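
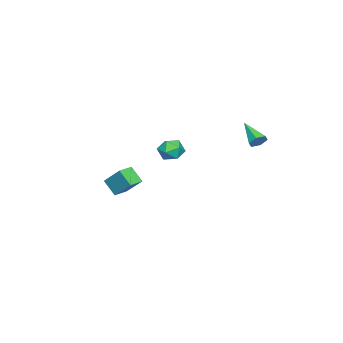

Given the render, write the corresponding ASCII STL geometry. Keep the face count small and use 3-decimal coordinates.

solid 
facet normal 0.068 0.391 0.918
outer loop
vertex 3.152 1.315 2.946
vertex 2.43 0.98 3.142
vertex 3.123 0.561 3.269
endloop
endfacet
facet normal 0.715 0.252 0.652
outer loop
vertex 3.152 1.315 2.946
vertex 3.123 0.561 3.269
vertex 3.634 0.722 2.647
endloop
endfacet
facet normal 0.786 0.617 0.044
outer loop
vertex 3.152 1.315 2.946
vertex 3.634 0.722 2.647
vertex 3.256 1.24 2.136
endloop
endfacet
facet normal 0.182 0.981 -0.068
outer loop
vertex 3.152 1.315 2.946
vertex 3.256 1.24 2.136
vertex 2.511 1.399 2.442
endloop
endfacet
facet normal -0.262 0.841 0.473
outer loop
vertex 3.152 1.315 2.946
vertex 2.511 1.399 2.442
vertex 2.43 0.98 3.142
endloop
endfacet
facet normal 0.745 -0.444 0.497
outer loop
vertex 3.634 0.722 2.647
vertex 3.123 0.561 3.269
vertex 3.209 0.021 2.658
endloop
endfacet
facet normal -0.303 -0.219 0.928
outer loop
vertex 3.123 0.561 3.269
vertex 2.43 0.98 3.142
vertex 2.464 0.18 2.964
endloop
endfacet
facet normal -0.835 0.509 0.208
outer loop
vertex 2.43 0.98 3.142
vertex 2.511 1.399 2.442
vertex 2.086 0.698 2.453
endloop
endfacet
facet normal -0.117 0.736 -0.667
outer loop
vertex 2.511 1.399 2.442
vertex 3.256 1.24 2.136
vertex 2.597 0.859 1.831
endloop
endfacet
facet normal 0.860 0.145 -0.489
outer loop
vertex 3.256 1.24 2.136
vertex 3.634 0.722 2.647
vertex 3.29 0.44 1.958
endloop
endfacet
facet normal -0.182 -0.981 0.068
outer loop
vertex 2.568 0.105 2.154
vertex 3.209 0.021 2.658
vertex 2.464 0.18 2.964
endloop
endfacet
facet normal -0.786 -0.617 -0.044
outer loop
vertex 2.568 0.105 2.154
vertex 2.464 0.18 2.964
vertex 2.086 0.698 2.453
endloop
endfacet
facet normal -0.715 -0.252 -0.652
outer loop
vertex 2.568 0.105 2.154
vertex 2.086 0.698 2.453
vertex 2.597 0.859 1.831
endloop
endfacet
facet normal -0.068 -0.391 -0.918
outer loop
vertex 2.568 0.105 2.154
vertex 2.597 0.859 1.831
vertex 3.29 0.44 1.958
endloop
endfacet
facet normal 0.262 -0.841 -0.473
outer loop
vertex 2.568 0.105 2.154
vertex 3.29 0.44 1.958
vertex 3.209 0.021 2.658
endloop
endfacet
facet normal 0.117 -0.736 0.667
outer loop
vertex 2.464 0.18 2.964
vertex 3.209 0.021 2.658
vertex 3.123 0.561 3.269
endloop
endfacet
facet normal -0.860 -0.145 0.489
outer loop
vertex 2.086 0.698 2.453
vertex 2.464 0.18 2.964
vertex 2.43 0.98 3.142
endloop
endfacet
facet normal -0.745 0.444 -0.497
outer loop
vertex 2.597 0.859 1.831
vertex 2.086 0.698 2.453
vertex 2.511 1.399 2.442
endloop
endfacet
facet normal 0.303 0.219 -0.928
outer loop
vertex 3.29 0.44 1.958
vertex 2.597 0.859 1.831
vertex 3.256 1.24 2.136
endloop
endfacet
facet normal 0.835 -0.509 -0.208
outer loop
vertex 3.209 0.021 2.658
vertex 3.29 0.44 1.958
vertex 3.634 0.722 2.647
endloop
endfacet
facet normal 0.503 0.678 -0.536
outer loop
vertex 0.123 4.536 3.013
vertex -0.29 4.51 2.592
vertex -0.342 4.898 3.034
endloop
endfacet
facet normal 0.194 0.193 0.962
outer loop
vertex 0.123 4.536 3.013
vertex -0.342 4.898 3.034
vertex -1.15 3.35 3.508
endloop
endfacet
facet normal 0.503 0.678 -0.536
outer loop
vertex -0.342 4.898 3.034
vertex -0.29 4.51 2.592
vertex -0.755 4.872 2.613
endloop
endfacet
facet normal -0.630 0.509 0.587
outer loop
vertex -0.342 4.898 3.034
vertex -0.755 4.872 2.613
vertex -1.15 3.35 3.508
endloop
endfacet
facet normal 0.503 0.678 -0.536
outer loop
vertex -0.755 4.872 2.613
vertex -0.29 4.51 2.592
vertex -0.702 4.484 2.172
endloop
endfacet
facet normal -0.968 0.120 -0.222
outer loop
vertex -0.755 4.872 2.613
vertex -0.702 4.484 2.172
vertex -1.15 3.35 3.508
endloop
endfacet
facet normal 0.503 0.678 -0.536
outer loop
vertex -0.702 4.484 2.172
vertex -0.29 4.51 2.592
vertex -0.237 4.122 2.151
endloop
endfacet
facet normal -0.482 -0.581 -0.655
outer loop
vertex -0.702 4.484 2.172
vertex -0.237 4.122 2.151
vertex -1.15 3.35 3.508
endloop
endfacet
facet normal 0.503 0.678 -0.536
outer loop
vertex -0.237 4.122 2.151
vertex -0.29 4.51 2.592
vertex 0.176 4.148 2.571
endloop
endfacet
facet normal 0.342 -0.897 -0.280
outer loop
vertex -0.237 4.122 2.151
vertex 0.176 4.148 2.571
vertex -1.15 3.35 3.508
endloop
endfacet
facet normal 0.503 0.679 -0.535
outer loop
vertex 0.176 4.148 2.571
vertex -0.29 4.51 2.592
vertex 0.123 4.536 3.013
endloop
endfacet
facet normal 0.680 -0.509 0.528
outer loop
vertex 0.176 4.148 2.571
vertex 0.123 4.536 3.013
vertex -1.15 3.35 3.508
endloop
endfacet
facet normal -0.949 0.316 -0.018
outer loop
vertex 0.212 -2.846 -0.389
vertex 0.491 -2.059 -1.264
vertex -0.141 -3.972 -1.514
endloop
endfacet
facet normal -0.230 -0.651 0.724
outer loop
vertex 0.789 -4.281 -1.496
vertex 0.212 -2.846 -0.389
vertex -0.141 -3.972 -1.514
endloop
endfacet
facet normal -0.949 0.316 -0.018
outer loop
vertex -0.141 -3.972 -1.514
vertex 0.491 -2.059 -1.264
vertex 0.138 -3.184 -2.389
endloop
endfacet
facet normal -0.216 -0.690 -0.691
outer loop
vertex 0.138 -3.184 -2.389
vertex 0.789 -4.281 -1.496
vertex -0.141 -3.972 -1.514
endloop
endfacet
facet normal 0.216 0.691 0.690
outer loop
vertex 0.212 -2.846 -0.389
vertex 1.421 -2.368 -1.246
vertex 0.491 -2.059 -1.264
endloop
endfacet
facet normal -0.231 -0.651 0.723
outer loop
vertex 1.142 -3.156 -0.371
vertex 0.212 -2.846 -0.389
vertex 0.789 -4.281 -1.496
endloop
endfacet
facet normal 0.217 0.690 0.691
outer loop
vertex 1.142 -3.156 -0.371
vertex 1.421 -2.368 -1.246
vertex 0.212 -2.846 -0.389
endloop
endfacet
facet normal 0.230 0.651 -0.723
outer loop
vertex 0.491 -2.059 -1.264
vertex 1.421 -2.368 -1.246
vertex 0.138 -3.184 -2.389
endloop
endfacet
facet normal -0.217 -0.690 -0.690
outer loop
vertex 1.068 -3.494 -2.371
vertex 0.789 -4.281 -1.496
vertex 0.138 -3.184 -2.389
endloop
endfacet
facet normal 0.231 0.651 -0.724
outer loop
vertex 0.138 -3.184 -2.389
vertex 1.421 -2.368 -1.246
vertex 1.068 -3.494 -2.371
endloop
endfacet
facet normal 0.949 -0.316 0.018
outer loop
vertex 1.068 -3.494 -2.371
vertex 1.142 -3.156 -0.371
vertex 0.789 -4.281 -1.496
endloop
endfacet
facet normal 0.949 -0.316 0.018
outer loop
vertex 1.421 -2.368 -1.246
vertex 1.142 -3.156 -0.371
vertex 1.068 -3.494 -2.371
endloop
endfacet

endsolid


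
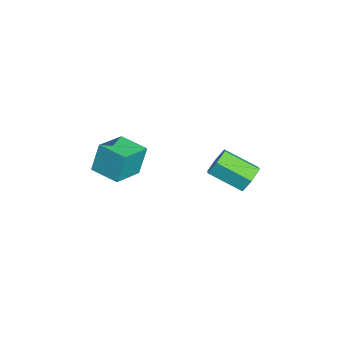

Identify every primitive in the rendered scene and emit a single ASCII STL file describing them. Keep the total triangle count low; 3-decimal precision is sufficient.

solid 
facet normal -0.587 -0.801 0.117
outer loop
vertex 3.206 -4.598 1.217
vertex 1.79 -3.623 0.797
vertex 3.415 -4.987 -0.394
endloop
endfacet
facet normal 0.800 -0.551 0.237
outer loop
vertex 4.33 -3.737 -0.577
vertex 3.206 -4.598 1.217
vertex 3.415 -4.987 -0.394
endloop
endfacet
facet normal -0.587 -0.801 0.117
outer loop
vertex 3.415 -4.987 -0.394
vertex 1.79 -3.623 0.797
vertex 1.999 -4.012 -0.813
endloop
endfacet
facet normal 0.125 -0.233 -0.964
outer loop
vertex 1.999 -4.012 -0.813
vertex 4.33 -3.737 -0.577
vertex 3.415 -4.987 -0.394
endloop
endfacet
facet normal -0.126 0.233 0.964
outer loop
vertex 3.206 -4.598 1.217
vertex 2.705 -2.373 0.614
vertex 1.79 -3.623 0.797
endloop
endfacet
facet normal 0.800 -0.551 0.237
outer loop
vertex 4.121 -3.348 1.033
vertex 3.206 -4.598 1.217
vertex 4.33 -3.737 -0.577
endloop
endfacet
facet normal -0.125 0.233 0.964
outer loop
vertex 4.121 -3.348 1.033
vertex 2.705 -2.373 0.614
vertex 3.206 -4.598 1.217
endloop
endfacet
facet normal -0.800 0.551 -0.237
outer loop
vertex 1.79 -3.623 0.797
vertex 2.705 -2.373 0.614
vertex 1.999 -4.012 -0.813
endloop
endfacet
facet normal 0.125 -0.234 -0.964
outer loop
vertex 2.914 -2.762 -0.997
vertex 4.33 -3.737 -0.577
vertex 1.999 -4.012 -0.813
endloop
endfacet
facet normal -0.800 0.551 -0.237
outer loop
vertex 1.999 -4.012 -0.813
vertex 2.705 -2.373 0.614
vertex 2.914 -2.762 -0.997
endloop
endfacet
facet normal 0.587 0.801 -0.117
outer loop
vertex 2.914 -2.762 -0.997
vertex 4.121 -3.348 1.033
vertex 4.33 -3.737 -0.577
endloop
endfacet
facet normal 0.587 0.801 -0.117
outer loop
vertex 2.705 -2.373 0.614
vertex 4.121 -3.348 1.033
vertex 2.914 -2.762 -0.997
endloop
endfacet
facet normal 0.253 0.847 -0.468
outer loop
vertex 3.032 2.155 -2.188
vertex 2.317 2.55 -1.86
vertex 3.075 2.571 -1.413
endloop
endfacet
facet normal 0.966 -0.245 0.078
outer loop
vertex 3.032 2.155 -2.188
vertex 3.075 2.571 -1.413
vertex 2.538 0.496 -1.268
endloop
endfacet
facet normal 0.966 -0.245 0.078
outer loop
vertex 2.538 0.496 -1.268
vertex 3.075 2.571 -1.413
vertex 2.581 0.912 -0.494
endloop
endfacet
facet normal -0.251 -0.847 0.469
outer loop
vertex 2.538 0.496 -1.268
vertex 2.581 0.912 -0.494
vertex 1.823 0.89 -0.94
endloop
endfacet
facet normal 0.253 0.847 -0.468
outer loop
vertex 3.075 2.571 -1.413
vertex 2.317 2.55 -1.86
vertex 2.36 2.966 -1.085
endloop
endfacet
facet normal 0.526 0.287 0.801
outer loop
vertex 3.075 2.571 -1.413
vertex 2.36 2.966 -1.085
vertex 2.581 0.912 -0.494
endloop
endfacet
facet normal 0.526 0.287 0.801
outer loop
vertex 2.581 0.912 -0.494
vertex 2.36 2.966 -1.085
vertex 1.866 1.306 -0.166
endloop
endfacet
facet normal -0.251 -0.847 0.469
outer loop
vertex 2.581 0.912 -0.494
vertex 1.866 1.306 -0.166
vertex 1.823 0.89 -0.94
endloop
endfacet
facet normal 0.252 0.847 -0.469
outer loop
vertex 2.36 2.966 -1.085
vertex 2.317 2.55 -1.86
vertex 1.602 2.944 -1.532
endloop
endfacet
facet normal -0.442 0.532 0.723
outer loop
vertex 2.36 2.966 -1.085
vertex 1.602 2.944 -1.532
vertex 1.866 1.306 -0.166
endloop
endfacet
facet normal -0.440 0.532 0.723
outer loop
vertex 1.866 1.306 -0.166
vertex 1.602 2.944 -1.532
vertex 1.108 1.285 -0.612
endloop
endfacet
facet normal -0.252 -0.846 0.469
outer loop
vertex 1.866 1.306 -0.166
vertex 1.108 1.285 -0.612
vertex 1.823 0.89 -0.94
endloop
endfacet
facet normal 0.251 0.847 -0.469
outer loop
vertex 1.602 2.944 -1.532
vertex 2.317 2.55 -1.86
vertex 1.559 2.528 -2.306
endloop
endfacet
facet normal -0.966 0.245 -0.078
outer loop
vertex 1.602 2.944 -1.532
vertex 1.559 2.528 -2.306
vertex 1.108 1.285 -0.612
endloop
endfacet
facet normal -0.966 0.245 -0.078
outer loop
vertex 1.108 1.285 -0.612
vertex 1.559 2.528 -2.306
vertex 1.065 0.869 -1.387
endloop
endfacet
facet normal -0.253 -0.847 0.468
outer loop
vertex 1.108 1.285 -0.612
vertex 1.065 0.869 -1.387
vertex 1.823 0.89 -0.94
endloop
endfacet
facet normal 0.251 0.847 -0.469
outer loop
vertex 1.559 2.528 -2.306
vertex 2.317 2.55 -1.86
vertex 2.274 2.134 -2.634
endloop
endfacet
facet normal -0.526 -0.287 -0.801
outer loop
vertex 1.559 2.528 -2.306
vertex 2.274 2.134 -2.634
vertex 1.065 0.869 -1.387
endloop
endfacet
facet normal -0.526 -0.287 -0.801
outer loop
vertex 1.065 0.869 -1.387
vertex 2.274 2.134 -2.634
vertex 1.78 0.474 -1.715
endloop
endfacet
facet normal -0.253 -0.847 0.468
outer loop
vertex 1.065 0.869 -1.387
vertex 1.78 0.474 -1.715
vertex 1.823 0.89 -0.94
endloop
endfacet
facet normal 0.252 0.846 -0.469
outer loop
vertex 2.274 2.134 -2.634
vertex 2.317 2.55 -1.86
vertex 3.032 2.155 -2.188
endloop
endfacet
facet normal 0.440 -0.532 -0.723
outer loop
vertex 2.274 2.134 -2.634
vertex 3.032 2.155 -2.188
vertex 1.78 0.474 -1.715
endloop
endfacet
facet normal 0.441 -0.532 -0.722
outer loop
vertex 1.78 0.474 -1.715
vertex 3.032 2.155 -2.188
vertex 2.538 0.496 -1.268
endloop
endfacet
facet normal -0.252 -0.847 0.469
outer loop
vertex 1.78 0.474 -1.715
vertex 2.538 0.496 -1.268
vertex 1.823 0.89 -0.94
endloop
endfacet

endsolid


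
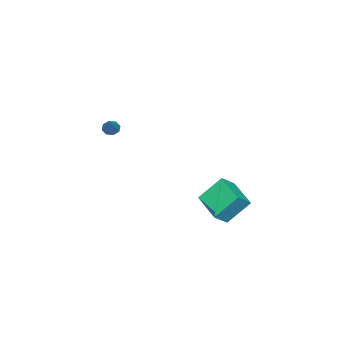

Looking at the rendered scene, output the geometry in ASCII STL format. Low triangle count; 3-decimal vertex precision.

solid 
facet normal -0.676 -0.390 -0.625
outer loop
vertex 2.423 -3.48 1.561
vertex 2.218 -3.783 1.972
vertex 2.116 -3.281 1.769
endloop
endfacet
facet normal 0.297 0.870 -0.394
outer loop
vertex 2.423 -3.48 1.561
vertex 2.116 -3.281 1.769
vertex 3.342 -3.137 3.008
endloop
endfacet
facet normal -0.678 -0.390 -0.623
outer loop
vertex 2.116 -3.281 1.769
vertex 2.218 -3.783 1.972
vertex 1.869 -3.376 2.097
endloop
endfacet
facet normal -0.225 0.968 0.111
outer loop
vertex 2.116 -3.281 1.769
vertex 1.869 -3.376 2.097
vertex 3.342 -3.137 3.008
endloop
endfacet
facet normal -0.677 -0.389 -0.625
outer loop
vertex 1.869 -3.376 2.097
vertex 2.218 -3.783 1.972
vertex 1.826 -3.709 2.351
endloop
endfacet
facet normal -0.498 0.566 0.657
outer loop
vertex 1.869 -3.376 2.097
vertex 1.826 -3.709 2.351
vertex 3.342 -3.137 3.008
endloop
endfacet
facet normal -0.677 -0.388 -0.625
outer loop
vertex 1.826 -3.709 2.351
vertex 2.218 -3.783 1.972
vertex 2.012 -4.085 2.383
endloop
endfacet
facet normal -0.363 -0.101 0.926
outer loop
vertex 1.826 -3.709 2.351
vertex 2.012 -4.085 2.383
vertex 3.342 -3.137 3.008
endloop
endfacet
facet normal -0.677 -0.388 -0.625
outer loop
vertex 2.012 -4.085 2.383
vertex 2.218 -3.783 1.972
vertex 2.319 -4.284 2.174
endloop
endfacet
facet normal 0.101 -0.642 0.760
outer loop
vertex 2.012 -4.085 2.383
vertex 2.319 -4.284 2.174
vertex 3.342 -3.137 3.008
endloop
endfacet
facet normal -0.678 -0.388 -0.625
outer loop
vertex 2.319 -4.284 2.174
vertex 2.218 -3.783 1.972
vertex 2.566 -4.189 1.847
endloop
endfacet
facet normal 0.622 -0.740 0.255
outer loop
vertex 2.319 -4.284 2.174
vertex 2.566 -4.189 1.847
vertex 3.342 -3.137 3.008
endloop
endfacet
facet normal -0.678 -0.389 -0.624
outer loop
vertex 2.566 -4.189 1.847
vertex 2.218 -3.783 1.972
vertex 2.609 -3.856 1.593
endloop
endfacet
facet normal 0.895 -0.338 -0.292
outer loop
vertex 2.566 -4.189 1.847
vertex 2.609 -3.856 1.593
vertex 3.342 -3.137 3.008
endloop
endfacet
facet normal -0.678 -0.388 -0.624
outer loop
vertex 2.609 -3.856 1.593
vertex 2.218 -3.783 1.972
vertex 2.423 -3.48 1.561
endloop
endfacet
facet normal 0.760 0.328 -0.561
outer loop
vertex 2.609 -3.856 1.593
vertex 2.423 -3.48 1.561
vertex 3.342 -3.137 3.008
endloop
endfacet
facet normal -0.427 0.510 0.747
outer loop
vertex 1.22 3.154 -0.631
vertex 2.314 4.943 -1.226
vertex 0.355 3.451 -1.328
endloop
endfacet
facet normal -0.502 -0.821 0.273
outer loop
vertex 1.206 2.437 -2.814
vertex 1.22 3.154 -0.631
vertex 0.355 3.451 -1.328
endloop
endfacet
facet normal -0.427 0.510 0.747
outer loop
vertex 0.355 3.451 -1.328
vertex 2.314 4.943 -1.226
vertex 1.449 5.24 -1.924
endloop
endfacet
facet normal -0.752 0.258 -0.607
outer loop
vertex 1.449 5.24 -1.924
vertex 1.206 2.437 -2.814
vertex 0.355 3.451 -1.328
endloop
endfacet
facet normal 0.752 -0.258 0.607
outer loop
vertex 1.22 3.154 -0.631
vertex 3.165 3.929 -2.712
vertex 2.314 4.943 -1.226
endloop
endfacet
facet normal -0.502 -0.821 0.273
outer loop
vertex 2.071 2.14 -2.116
vertex 1.22 3.154 -0.631
vertex 1.206 2.437 -2.814
endloop
endfacet
facet normal 0.752 -0.258 0.607
outer loop
vertex 2.071 2.14 -2.116
vertex 3.165 3.929 -2.712
vertex 1.22 3.154 -0.631
endloop
endfacet
facet normal 0.502 0.821 -0.273
outer loop
vertex 2.314 4.943 -1.226
vertex 3.165 3.929 -2.712
vertex 1.449 5.24 -1.924
endloop
endfacet
facet normal -0.752 0.258 -0.607
outer loop
vertex 2.3 4.226 -3.409
vertex 1.206 2.437 -2.814
vertex 1.449 5.24 -1.924
endloop
endfacet
facet normal 0.502 0.821 -0.273
outer loop
vertex 1.449 5.24 -1.924
vertex 3.165 3.929 -2.712
vertex 2.3 4.226 -3.409
endloop
endfacet
facet normal 0.427 -0.510 -0.747
outer loop
vertex 2.3 4.226 -3.409
vertex 2.071 2.14 -2.116
vertex 1.206 2.437 -2.814
endloop
endfacet
facet normal 0.427 -0.510 -0.747
outer loop
vertex 3.165 3.929 -2.712
vertex 2.071 2.14 -2.116
vertex 2.3 4.226 -3.409
endloop
endfacet

endsolid


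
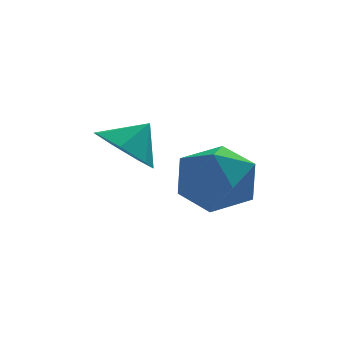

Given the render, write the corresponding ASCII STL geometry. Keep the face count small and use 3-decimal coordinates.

solid 
facet normal -0.651 -0.236 -0.722
outer loop
vertex -2.205 -2.514 -1.978
vertex -2.632 -3.08 -1.408
vertex -2.79 -2.196 -1.554
endloop
endfacet
facet normal 0.536 0.837 0.112
outer loop
vertex -2.205 -2.514 -1.978
vertex -2.79 -2.196 -1.554
vertex -1.968 -2.84 -0.672
endloop
endfacet
facet normal -0.652 -0.236 -0.721
outer loop
vertex -2.79 -2.196 -1.554
vertex -2.632 -3.08 -1.408
vertex -3.256 -2.544 -1.019
endloop
endfacet
facet normal 0.036 0.823 0.567
outer loop
vertex -2.79 -2.196 -1.554
vertex -3.256 -2.544 -1.019
vertex -1.968 -2.84 -0.672
endloop
endfacet
facet normal -0.651 -0.235 -0.722
outer loop
vertex -3.256 -2.544 -1.019
vertex -2.632 -3.08 -1.408
vertex -3.252 -3.296 -0.778
endloop
endfacet
facet normal -0.184 0.299 0.936
outer loop
vertex -3.256 -2.544 -1.019
vertex -3.252 -3.296 -0.778
vertex -1.968 -2.84 -0.672
endloop
endfacet
facet normal -0.651 -0.235 -0.722
outer loop
vertex -3.252 -3.296 -0.778
vertex -2.632 -3.08 -1.408
vertex -2.781 -3.885 -1.011
endloop
endfacet
facet normal 0.042 -0.338 0.940
outer loop
vertex -3.252 -3.296 -0.778
vertex -2.781 -3.885 -1.011
vertex -1.968 -2.84 -0.672
endloop
endfacet
facet normal -0.651 -0.235 -0.721
outer loop
vertex -2.781 -3.885 -1.011
vertex -2.632 -3.08 -1.408
vertex -2.198 -3.868 -1.543
endloop
endfacet
facet normal 0.544 -0.610 0.576
outer loop
vertex -2.781 -3.885 -1.011
vertex -2.198 -3.868 -1.543
vertex -1.968 -2.84 -0.672
endloop
endfacet
facet normal -0.651 -0.235 -0.722
outer loop
vertex -2.198 -3.868 -1.543
vertex -2.632 -3.08 -1.408
vertex -1.941 -3.258 -1.973
endloop
endfacet
facet normal 0.942 -0.312 0.120
outer loop
vertex -2.198 -3.868 -1.543
vertex -1.941 -3.258 -1.973
vertex -1.968 -2.84 -0.672
endloop
endfacet
facet normal -0.651 -0.236 -0.722
outer loop
vertex -1.941 -3.258 -1.973
vertex -2.632 -3.08 -1.408
vertex -2.205 -2.514 -1.978
endloop
endfacet
facet normal 0.939 0.333 -0.087
outer loop
vertex -1.941 -3.258 -1.973
vertex -2.205 -2.514 -1.978
vertex -1.968 -2.84 -0.672
endloop
endfacet
facet normal 0.390 -0.030 0.920
outer loop
vertex 0.094 -0.777 -2.257
vertex -0.303 -1.855 -2.124
vertex 0.752 -1.678 -2.565
endloop
endfacet
facet normal 0.774 0.396 0.495
outer loop
vertex 0.094 -0.777 -2.257
vertex 0.752 -1.678 -2.565
vertex 0.703 -0.739 -3.239
endloop
endfacet
facet normal 0.342 0.907 0.247
outer loop
vertex 0.094 -0.777 -2.257
vertex 0.703 -0.739 -3.239
vertex -0.381 -0.337 -3.215
endloop
endfacet
facet normal -0.309 0.797 0.519
outer loop
vertex 0.094 -0.777 -2.257
vertex -0.381 -0.337 -3.215
vertex -1.003 -1.027 -2.526
endloop
endfacet
facet normal -0.279 0.218 0.935
outer loop
vertex 0.094 -0.777 -2.257
vertex -1.003 -1.027 -2.526
vertex -0.303 -1.855 -2.124
endloop
endfacet
facet normal 0.998 0.008 -0.061
outer loop
vertex 0.703 -0.739 -3.239
vertex 0.752 -1.678 -2.565
vertex 0.683 -1.793 -3.714
endloop
endfacet
facet normal 0.377 -0.682 0.627
outer loop
vertex 0.752 -1.678 -2.565
vertex -0.303 -1.855 -2.124
vertex 0.061 -2.483 -3.025
endloop
endfacet
facet normal -0.705 -0.280 0.651
outer loop
vertex -0.303 -1.855 -2.124
vertex -1.003 -1.027 -2.526
vertex -1.023 -2.081 -3.001
endloop
endfacet
facet normal -0.753 0.658 -0.021
outer loop
vertex -1.003 -1.027 -2.526
vertex -0.381 -0.337 -3.215
vertex -1.072 -1.142 -3.675
endloop
endfacet
facet normal 0.300 0.835 -0.461
outer loop
vertex -0.381 -0.337 -3.215
vertex 0.703 -0.739 -3.239
vertex -0.017 -0.965 -4.116
endloop
endfacet
facet normal 0.309 -0.797 -0.519
outer loop
vertex -0.414 -2.043 -3.983
vertex 0.683 -1.793 -3.714
vertex 0.061 -2.483 -3.025
endloop
endfacet
facet normal -0.342 -0.907 -0.247
outer loop
vertex -0.414 -2.043 -3.983
vertex 0.061 -2.483 -3.025
vertex -1.023 -2.081 -3.001
endloop
endfacet
facet normal -0.774 -0.396 -0.495
outer loop
vertex -0.414 -2.043 -3.983
vertex -1.023 -2.081 -3.001
vertex -1.072 -1.142 -3.675
endloop
endfacet
facet normal -0.390 0.030 -0.920
outer loop
vertex -0.414 -2.043 -3.983
vertex -1.072 -1.142 -3.675
vertex -0.017 -0.965 -4.116
endloop
endfacet
facet normal 0.279 -0.218 -0.935
outer loop
vertex -0.414 -2.043 -3.983
vertex -0.017 -0.965 -4.116
vertex 0.683 -1.793 -3.714
endloop
endfacet
facet normal 0.753 -0.658 0.021
outer loop
vertex 0.061 -2.483 -3.025
vertex 0.683 -1.793 -3.714
vertex 0.752 -1.678 -2.565
endloop
endfacet
facet normal -0.300 -0.835 0.461
outer loop
vertex -1.023 -2.081 -3.001
vertex 0.061 -2.483 -3.025
vertex -0.303 -1.855 -2.124
endloop
endfacet
facet normal -0.998 -0.008 0.061
outer loop
vertex -1.072 -1.142 -3.675
vertex -1.023 -2.081 -3.001
vertex -1.003 -1.027 -2.526
endloop
endfacet
facet normal -0.377 0.682 -0.627
outer loop
vertex -0.017 -0.965 -4.116
vertex -1.072 -1.142 -3.675
vertex -0.381 -0.337 -3.215
endloop
endfacet
facet normal 0.705 0.280 -0.651
outer loop
vertex 0.683 -1.793 -3.714
vertex -0.017 -0.965 -4.116
vertex 0.703 -0.739 -3.239
endloop
endfacet

endsolid


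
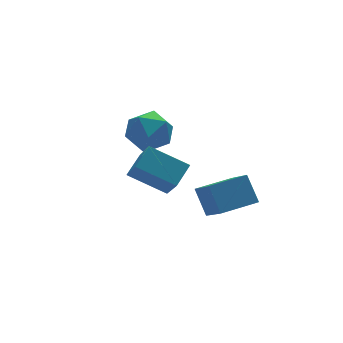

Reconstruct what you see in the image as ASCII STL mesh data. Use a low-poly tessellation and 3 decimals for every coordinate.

solid 
facet normal -0.700 0.563 0.439
outer loop
vertex 0.593 -1.319 2.865
vertex 0.716 -0.183 1.606
vertex -0.167 -1.84 2.321
endloop
endfacet
facet normal -0.072 -0.668 0.741
outer loop
vertex 1.024 -2.797 1.574
vertex 0.593 -1.319 2.865
vertex -0.167 -1.84 2.321
endloop
endfacet
facet normal -0.700 0.563 0.439
outer loop
vertex -0.167 -1.84 2.321
vertex 0.716 -0.183 1.606
vertex -0.044 -0.704 1.062
endloop
endfacet
facet normal -0.710 -0.487 -0.509
outer loop
vertex -0.044 -0.704 1.062
vertex 1.024 -2.797 1.574
vertex -0.167 -1.84 2.321
endloop
endfacet
facet normal 0.710 0.487 0.509
outer loop
vertex 0.593 -1.319 2.865
vertex 1.907 -1.14 0.859
vertex 0.716 -0.183 1.606
endloop
endfacet
facet normal -0.072 -0.668 0.741
outer loop
vertex 1.784 -2.276 2.118
vertex 0.593 -1.319 2.865
vertex 1.024 -2.797 1.574
endloop
endfacet
facet normal 0.710 0.487 0.509
outer loop
vertex 1.784 -2.276 2.118
vertex 1.907 -1.14 0.859
vertex 0.593 -1.319 2.865
endloop
endfacet
facet normal 0.072 0.668 -0.741
outer loop
vertex 0.716 -0.183 1.606
vertex 1.907 -1.14 0.859
vertex -0.044 -0.704 1.062
endloop
endfacet
facet normal -0.710 -0.487 -0.509
outer loop
vertex 1.147 -1.661 0.315
vertex 1.024 -2.797 1.574
vertex -0.044 -0.704 1.062
endloop
endfacet
facet normal 0.072 0.668 -0.741
outer loop
vertex -0.044 -0.704 1.062
vertex 1.907 -1.14 0.859
vertex 1.147 -1.661 0.315
endloop
endfacet
facet normal 0.700 -0.563 -0.439
outer loop
vertex 1.147 -1.661 0.315
vertex 1.784 -2.276 2.118
vertex 1.024 -2.797 1.574
endloop
endfacet
facet normal 0.700 -0.563 -0.439
outer loop
vertex 1.907 -1.14 0.859
vertex 1.784 -2.276 2.118
vertex 1.147 -1.661 0.315
endloop
endfacet
facet normal -0.995 0.001 -0.101
outer loop
vertex 2.19 -4.016 0.549
vertex 2.093 -3.211 1.513
vertex 2.315 -2.548 -0.666
endloop
endfacet
facet normal 0.077 -0.640 -0.765
outer loop
vertex 3.827 -2.549 -0.513
vertex 2.19 -4.016 0.549
vertex 2.315 -2.548 -0.666
endloop
endfacet
facet normal -0.995 0.001 -0.101
outer loop
vertex 2.315 -2.548 -0.666
vertex 2.093 -3.211 1.513
vertex 2.218 -1.742 0.298
endloop
endfacet
facet normal 0.065 0.769 -0.636
outer loop
vertex 2.218 -1.742 0.298
vertex 3.827 -2.549 -0.513
vertex 2.315 -2.548 -0.666
endloop
endfacet
facet normal -0.065 -0.769 0.636
outer loop
vertex 2.19 -4.016 0.549
vertex 3.605 -3.212 1.666
vertex 2.093 -3.211 1.513
endloop
endfacet
facet normal 0.077 -0.639 -0.765
outer loop
vertex 3.702 -4.018 0.702
vertex 2.19 -4.016 0.549
vertex 3.827 -2.549 -0.513
endloop
endfacet
facet normal -0.065 -0.769 0.636
outer loop
vertex 3.702 -4.018 0.702
vertex 3.605 -3.212 1.666
vertex 2.19 -4.016 0.549
endloop
endfacet
facet normal -0.077 0.639 0.765
outer loop
vertex 2.093 -3.211 1.513
vertex 3.605 -3.212 1.666
vertex 2.218 -1.742 0.298
endloop
endfacet
facet normal 0.065 0.769 -0.636
outer loop
vertex 3.73 -1.744 0.451
vertex 3.827 -2.549 -0.513
vertex 2.218 -1.742 0.298
endloop
endfacet
facet normal -0.077 0.640 0.765
outer loop
vertex 2.218 -1.742 0.298
vertex 3.605 -3.212 1.666
vertex 3.73 -1.744 0.451
endloop
endfacet
facet normal 0.995 -0.001 0.101
outer loop
vertex 3.73 -1.744 0.451
vertex 3.702 -4.018 0.702
vertex 3.827 -2.549 -0.513
endloop
endfacet
facet normal 0.995 -0.001 0.101
outer loop
vertex 3.605 -3.212 1.666
vertex 3.702 -4.018 0.702
vertex 3.73 -1.744 0.451
endloop
endfacet
facet normal -0.183 0.596 0.782
outer loop
vertex 1.234 2.129 1.935
vertex 1.299 1.302 2.581
vertex 2.16 1.862 2.356
endloop
endfacet
facet normal 0.155 0.952 0.263
outer loop
vertex 1.234 2.129 1.935
vertex 2.16 1.862 2.356
vertex 2.105 2.15 1.346
endloop
endfacet
facet normal -0.244 0.913 -0.328
outer loop
vertex 1.234 2.129 1.935
vertex 2.105 2.15 1.346
vertex 1.21 1.768 0.947
endloop
endfacet
facet normal -0.828 0.533 -0.175
outer loop
vertex 1.234 2.129 1.935
vertex 1.21 1.768 0.947
vertex 0.712 1.244 1.711
endloop
endfacet
facet normal -0.791 0.337 0.511
outer loop
vertex 1.234 2.129 1.935
vertex 0.712 1.244 1.711
vertex 1.299 1.302 2.581
endloop
endfacet
facet normal 0.773 0.620 0.135
outer loop
vertex 2.105 2.15 1.346
vertex 2.16 1.862 2.356
vertex 2.708 1.336 1.629
endloop
endfacet
facet normal 0.225 0.045 0.973
outer loop
vertex 2.16 1.862 2.356
vertex 1.299 1.302 2.581
vertex 2.21 0.812 2.393
endloop
endfacet
facet normal -0.757 -0.374 0.536
outer loop
vertex 1.299 1.302 2.581
vertex 0.712 1.244 1.711
vertex 1.315 0.43 1.994
endloop
endfacet
facet normal -0.817 -0.059 -0.573
outer loop
vertex 0.712 1.244 1.711
vertex 1.21 1.768 0.947
vertex 1.26 0.718 0.984
endloop
endfacet
facet normal 0.129 0.555 -0.822
outer loop
vertex 1.21 1.768 0.947
vertex 2.105 2.15 1.346
vertex 2.121 1.278 0.759
endloop
endfacet
facet normal 0.828 -0.533 0.175
outer loop
vertex 2.186 0.451 1.405
vertex 2.708 1.336 1.629
vertex 2.21 0.812 2.393
endloop
endfacet
facet normal 0.244 -0.913 0.328
outer loop
vertex 2.186 0.451 1.405
vertex 2.21 0.812 2.393
vertex 1.315 0.43 1.994
endloop
endfacet
facet normal -0.155 -0.952 -0.263
outer loop
vertex 2.186 0.451 1.405
vertex 1.315 0.43 1.994
vertex 1.26 0.718 0.984
endloop
endfacet
facet normal 0.183 -0.596 -0.782
outer loop
vertex 2.186 0.451 1.405
vertex 1.26 0.718 0.984
vertex 2.121 1.278 0.759
endloop
endfacet
facet normal 0.791 -0.337 -0.511
outer loop
vertex 2.186 0.451 1.405
vertex 2.121 1.278 0.759
vertex 2.708 1.336 1.629
endloop
endfacet
facet normal 0.817 0.059 0.573
outer loop
vertex 2.21 0.812 2.393
vertex 2.708 1.336 1.629
vertex 2.16 1.862 2.356
endloop
endfacet
facet normal -0.129 -0.555 0.822
outer loop
vertex 1.315 0.43 1.994
vertex 2.21 0.812 2.393
vertex 1.299 1.302 2.581
endloop
endfacet
facet normal -0.773 -0.620 -0.135
outer loop
vertex 1.26 0.718 0.984
vertex 1.315 0.43 1.994
vertex 0.712 1.244 1.711
endloop
endfacet
facet normal -0.225 -0.045 -0.973
outer loop
vertex 2.121 1.278 0.759
vertex 1.26 0.718 0.984
vertex 1.21 1.768 0.947
endloop
endfacet
facet normal 0.757 0.374 -0.536
outer loop
vertex 2.708 1.336 1.629
vertex 2.121 1.278 0.759
vertex 2.105 2.15 1.346
endloop
endfacet

endsolid


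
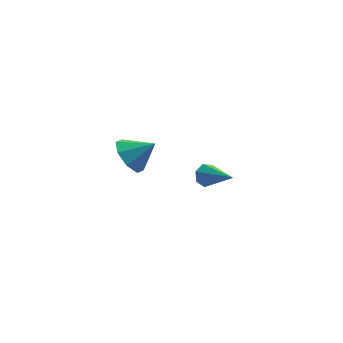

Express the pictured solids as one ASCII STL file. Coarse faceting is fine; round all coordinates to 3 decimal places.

solid 
facet normal -0.542 0.720 -0.433
outer loop
vertex 3.084 3.083 -4.04
vertex 2.742 3.148 -3.503
vertex 3.28 3.451 -3.673
endloop
endfacet
facet normal 0.887 -0.011 -0.462
outer loop
vertex 3.084 3.083 -4.04
vertex 3.28 3.451 -3.673
vertex 3.778 1.772 -2.677
endloop
endfacet
facet normal -0.542 0.721 -0.432
outer loop
vertex 3.28 3.451 -3.673
vertex 2.742 3.148 -3.503
vertex 3.071 3.591 -3.177
endloop
endfacet
facet normal 0.876 0.410 0.253
outer loop
vertex 3.28 3.451 -3.673
vertex 3.071 3.591 -3.177
vertex 3.778 1.772 -2.677
endloop
endfacet
facet normal -0.543 0.721 -0.431
outer loop
vertex 3.071 3.591 -3.177
vertex 2.742 3.148 -3.503
vertex 2.615 3.397 -2.927
endloop
endfacet
facet normal 0.323 0.366 0.873
outer loop
vertex 3.071 3.591 -3.177
vertex 2.615 3.397 -2.927
vertex 3.778 1.772 -2.677
endloop
endfacet
facet normal -0.541 0.722 -0.431
outer loop
vertex 2.615 3.397 -2.927
vertex 2.742 3.148 -3.503
vertex 2.254 3.017 -3.11
endloop
endfacet
facet normal -0.354 -0.111 0.929
outer loop
vertex 2.615 3.397 -2.927
vertex 2.254 3.017 -3.11
vertex 3.778 1.772 -2.677
endloop
endfacet
facet normal -0.542 0.721 -0.432
outer loop
vertex 2.254 3.017 -3.11
vertex 2.742 3.148 -3.503
vertex 2.261 2.735 -3.589
endloop
endfacet
facet normal -0.648 -0.661 0.380
outer loop
vertex 2.254 3.017 -3.11
vertex 2.261 2.735 -3.589
vertex 3.778 1.772 -2.677
endloop
endfacet
facet normal -0.542 0.721 -0.432
outer loop
vertex 2.261 2.735 -3.589
vertex 2.742 3.148 -3.503
vertex 2.631 2.765 -4.003
endloop
endfacet
facet normal -0.335 -0.870 -0.362
outer loop
vertex 2.261 2.735 -3.589
vertex 2.631 2.765 -4.003
vertex 3.778 1.772 -2.677
endloop
endfacet
facet normal -0.542 0.721 -0.432
outer loop
vertex 2.631 2.765 -4.003
vertex 2.742 3.148 -3.503
vertex 3.084 3.083 -4.04
endloop
endfacet
facet normal 0.348 -0.581 -0.736
outer loop
vertex 2.631 2.765 -4.003
vertex 3.084 3.083 -4.04
vertex 3.778 1.772 -2.677
endloop
endfacet
facet normal -0.799 0.072 -0.597
outer loop
vertex -0.465 -1.957 1.673
vertex -0.975 -2.463 2.295
vertex -0.796 -1.539 2.167
endloop
endfacet
facet normal 0.774 0.633 -0.017
outer loop
vertex -0.465 -1.957 1.673
vertex -0.796 -1.539 2.167
vertex 0.055 -2.557 3.065
endloop
endfacet
facet normal -0.799 0.072 -0.597
outer loop
vertex -0.796 -1.539 2.167
vertex -0.975 -2.463 2.295
vertex -1.232 -1.662 2.736
endloop
endfacet
facet normal 0.413 0.772 0.483
outer loop
vertex -0.796 -1.539 2.167
vertex -1.232 -1.662 2.736
vertex 0.055 -2.557 3.065
endloop
endfacet
facet normal -0.798 0.073 -0.598
outer loop
vertex -1.232 -1.662 2.736
vertex -0.975 -2.463 2.295
vertex -1.518 -2.254 3.046
endloop
endfacet
facet normal 0.073 0.435 0.898
outer loop
vertex -1.232 -1.662 2.736
vertex -1.518 -2.254 3.046
vertex 0.055 -2.557 3.065
endloop
endfacet
facet normal -0.798 0.073 -0.598
outer loop
vertex -1.518 -2.254 3.046
vertex -0.975 -2.463 2.295
vertex -1.486 -2.969 2.916
endloop
endfacet
facet normal -0.047 -0.181 0.982
outer loop
vertex -1.518 -2.254 3.046
vertex -1.486 -2.969 2.916
vertex 0.055 -2.557 3.065
endloop
endfacet
facet normal -0.798 0.072 -0.598
outer loop
vertex -1.486 -2.969 2.916
vertex -0.975 -2.463 2.295
vertex -1.154 -3.387 2.422
endloop
endfacet
facet normal 0.125 -0.715 0.688
outer loop
vertex -1.486 -2.969 2.916
vertex -1.154 -3.387 2.422
vertex 0.055 -2.557 3.065
endloop
endfacet
facet normal -0.799 0.073 -0.597
outer loop
vertex -1.154 -3.387 2.422
vertex -0.975 -2.463 2.295
vertex -0.718 -3.264 1.854
endloop
endfacet
facet normal 0.486 -0.854 0.188
outer loop
vertex -1.154 -3.387 2.422
vertex -0.718 -3.264 1.854
vertex 0.055 -2.557 3.065
endloop
endfacet
facet normal -0.799 0.072 -0.597
outer loop
vertex -0.718 -3.264 1.854
vertex -0.975 -2.463 2.295
vertex -0.433 -2.672 1.544
endloop
endfacet
facet normal 0.826 -0.516 -0.226
outer loop
vertex -0.718 -3.264 1.854
vertex -0.433 -2.672 1.544
vertex 0.055 -2.557 3.065
endloop
endfacet
facet normal -0.799 0.072 -0.597
outer loop
vertex -0.433 -2.672 1.544
vertex -0.975 -2.463 2.295
vertex -0.465 -1.957 1.673
endloop
endfacet
facet normal 0.945 0.098 -0.311
outer loop
vertex -0.433 -2.672 1.544
vertex -0.465 -1.957 1.673
vertex 0.055 -2.557 3.065
endloop
endfacet

endsolid


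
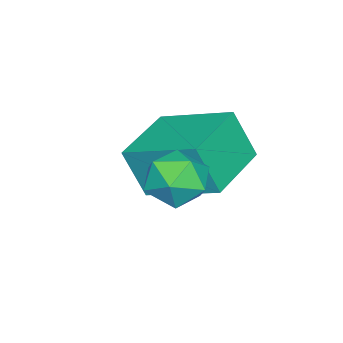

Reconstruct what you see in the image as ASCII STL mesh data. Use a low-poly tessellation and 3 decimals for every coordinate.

solid 
facet normal -0.997 0.028 0.070
outer loop
vertex 1.271 -1.967 -0.54
vertex 1.37 -0.289 0.185
vertex 1.204 -1.465 -1.693
endloop
endfacet
facet normal -0.055 -0.917 -0.396
outer loop
vertex 2.79 -1.511 -1.805
vertex 1.271 -1.967 -0.54
vertex 1.204 -1.465 -1.693
endloop
endfacet
facet normal -0.997 0.029 0.070
outer loop
vertex 1.204 -1.465 -1.693
vertex 1.37 -0.289 0.185
vertex 1.304 0.213 -0.969
endloop
endfacet
facet normal -0.053 0.398 -0.916
outer loop
vertex 1.304 0.213 -0.969
vertex 2.79 -1.511 -1.805
vertex 1.204 -1.465 -1.693
endloop
endfacet
facet normal 0.053 -0.399 0.916
outer loop
vertex 1.271 -1.967 -0.54
vertex 2.956 -0.335 0.073
vertex 1.37 -0.289 0.185
endloop
endfacet
facet normal -0.054 -0.917 -0.396
outer loop
vertex 2.856 -2.013 -0.651
vertex 1.271 -1.967 -0.54
vertex 2.79 -1.511 -1.805
endloop
endfacet
facet normal 0.053 -0.398 0.916
outer loop
vertex 2.856 -2.013 -0.651
vertex 2.956 -0.335 0.073
vertex 1.271 -1.967 -0.54
endloop
endfacet
facet normal 0.055 0.917 0.396
outer loop
vertex 1.37 -0.289 0.185
vertex 2.956 -0.335 0.073
vertex 1.304 0.213 -0.969
endloop
endfacet
facet normal -0.053 0.399 -0.916
outer loop
vertex 2.889 0.167 -1.08
vertex 2.79 -1.511 -1.805
vertex 1.304 0.213 -0.969
endloop
endfacet
facet normal 0.054 0.917 0.396
outer loop
vertex 1.304 0.213 -0.969
vertex 2.956 -0.335 0.073
vertex 2.889 0.167 -1.08
endloop
endfacet
facet normal 0.997 -0.029 -0.070
outer loop
vertex 2.889 0.167 -1.08
vertex 2.856 -2.013 -0.651
vertex 2.79 -1.511 -1.805
endloop
endfacet
facet normal 0.997 -0.029 -0.071
outer loop
vertex 2.956 -0.335 0.073
vertex 2.856 -2.013 -0.651
vertex 2.889 0.167 -1.08
endloop
endfacet
facet normal -0.975 0.022 0.221
outer loop
vertex 3.229 -0.465 -0.423
vertex 3.388 -0.508 0.283
vertex 3.33 0.14 -0.037
endloop
endfacet
facet normal -0.842 0.383 -0.380
outer loop
vertex 3.229 -0.465 -0.423
vertex 3.33 0.14 -0.037
vertex 3.607 0.086 -0.705
endloop
endfacet
facet normal -0.535 -0.065 -0.843
outer loop
vertex 3.229 -0.465 -0.423
vertex 3.607 0.086 -0.705
vertex 3.836 -0.596 -0.798
endloop
endfacet
facet normal -0.478 -0.702 -0.528
outer loop
vertex 3.229 -0.465 -0.423
vertex 3.836 -0.596 -0.798
vertex 3.7 -0.963 -0.187
endloop
endfacet
facet normal -0.750 -0.648 0.129
outer loop
vertex 3.229 -0.465 -0.423
vertex 3.7 -0.963 -0.187
vertex 3.388 -0.508 0.283
endloop
endfacet
facet normal -0.372 0.900 -0.227
outer loop
vertex 3.607 0.086 -0.705
vertex 3.33 0.14 -0.037
vertex 4.0 0.383 -0.173
endloop
endfacet
facet normal -0.589 0.315 0.744
outer loop
vertex 3.33 0.14 -0.037
vertex 3.388 -0.508 0.283
vertex 3.864 0.016 0.438
endloop
endfacet
facet normal -0.225 -0.770 0.596
outer loop
vertex 3.388 -0.508 0.283
vertex 3.7 -0.963 -0.187
vertex 4.093 -0.666 0.345
endloop
endfacet
facet normal 0.216 -0.857 -0.467
outer loop
vertex 3.7 -0.963 -0.187
vertex 3.836 -0.596 -0.798
vertex 4.37 -0.72 -0.323
endloop
endfacet
facet normal 0.125 0.175 -0.977
outer loop
vertex 3.836 -0.596 -0.798
vertex 3.607 0.086 -0.705
vertex 4.312 -0.072 -0.643
endloop
endfacet
facet normal 0.478 0.702 0.528
outer loop
vertex 4.471 -0.115 0.063
vertex 4.0 0.383 -0.173
vertex 3.864 0.016 0.438
endloop
endfacet
facet normal 0.535 0.065 0.843
outer loop
vertex 4.471 -0.115 0.063
vertex 3.864 0.016 0.438
vertex 4.093 -0.666 0.345
endloop
endfacet
facet normal 0.842 -0.383 0.380
outer loop
vertex 4.471 -0.115 0.063
vertex 4.093 -0.666 0.345
vertex 4.37 -0.72 -0.323
endloop
endfacet
facet normal 0.975 -0.022 -0.221
outer loop
vertex 4.471 -0.115 0.063
vertex 4.37 -0.72 -0.323
vertex 4.312 -0.072 -0.643
endloop
endfacet
facet normal 0.750 0.648 -0.129
outer loop
vertex 4.471 -0.115 0.063
vertex 4.312 -0.072 -0.643
vertex 4.0 0.383 -0.173
endloop
endfacet
facet normal -0.216 0.857 0.467
outer loop
vertex 3.864 0.016 0.438
vertex 4.0 0.383 -0.173
vertex 3.33 0.14 -0.037
endloop
endfacet
facet normal -0.125 -0.175 0.977
outer loop
vertex 4.093 -0.666 0.345
vertex 3.864 0.016 0.438
vertex 3.388 -0.508 0.283
endloop
endfacet
facet normal 0.372 -0.900 0.227
outer loop
vertex 4.37 -0.72 -0.323
vertex 4.093 -0.666 0.345
vertex 3.7 -0.963 -0.187
endloop
endfacet
facet normal 0.589 -0.315 -0.744
outer loop
vertex 4.312 -0.072 -0.643
vertex 4.37 -0.72 -0.323
vertex 3.836 -0.596 -0.798
endloop
endfacet
facet normal 0.225 0.770 -0.596
outer loop
vertex 4.0 0.383 -0.173
vertex 4.312 -0.072 -0.643
vertex 3.607 0.086 -0.705
endloop
endfacet

endsolid


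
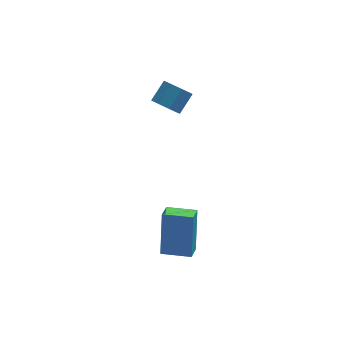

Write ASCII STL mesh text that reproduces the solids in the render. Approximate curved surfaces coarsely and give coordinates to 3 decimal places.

solid 
facet normal -0.563 -0.543 -0.623
outer loop
vertex 2.32 2.506 2.145
vertex 1.716 2.688 2.532
vertex 2.075 2.979 1.954
endloop
endfacet
facet normal 0.704 0.080 -0.706
outer loop
vertex 2.32 2.506 2.145
vertex 2.075 2.979 1.954
vertex 2.968 3.13 2.862
endloop
endfacet
facet normal 0.704 0.078 -0.706
outer loop
vertex 2.968 3.13 2.862
vertex 2.075 2.979 1.954
vertex 2.723 3.603 2.67
endloop
endfacet
facet normal 0.562 0.544 0.623
outer loop
vertex 2.968 3.13 2.862
vertex 2.723 3.603 2.67
vertex 2.364 3.312 3.248
endloop
endfacet
facet normal -0.563 -0.543 -0.623
outer loop
vertex 2.075 2.979 1.954
vertex 1.716 2.688 2.532
vertex 1.62 3.282 2.101
endloop
endfacet
facet normal 0.192 0.647 -0.738
outer loop
vertex 2.075 2.979 1.954
vertex 1.62 3.282 2.101
vertex 2.723 3.603 2.67
endloop
endfacet
facet normal 0.192 0.648 -0.737
outer loop
vertex 2.723 3.603 2.67
vertex 1.62 3.282 2.101
vertex 2.267 3.906 2.818
endloop
endfacet
facet normal 0.563 0.543 0.623
outer loop
vertex 2.723 3.603 2.67
vertex 2.267 3.906 2.818
vertex 2.364 3.312 3.248
endloop
endfacet
facet normal -0.563 -0.543 -0.623
outer loop
vertex 1.62 3.282 2.101
vertex 1.716 2.688 2.532
vertex 1.221 3.237 2.501
endloop
endfacet
facet normal -0.433 0.836 -0.337
outer loop
vertex 1.62 3.282 2.101
vertex 1.221 3.237 2.501
vertex 2.267 3.906 2.818
endloop
endfacet
facet normal -0.432 0.836 -0.338
outer loop
vertex 2.267 3.906 2.818
vertex 1.221 3.237 2.501
vertex 1.868 3.861 3.217
endloop
endfacet
facet normal 0.562 0.543 0.624
outer loop
vertex 2.267 3.906 2.818
vertex 1.868 3.861 3.217
vertex 2.364 3.312 3.248
endloop
endfacet
facet normal -0.562 -0.542 -0.624
outer loop
vertex 1.221 3.237 2.501
vertex 1.716 2.688 2.532
vertex 1.112 2.87 2.918
endloop
endfacet
facet normal -0.804 0.535 0.260
outer loop
vertex 1.221 3.237 2.501
vertex 1.112 2.87 2.918
vertex 1.868 3.861 3.217
endloop
endfacet
facet normal -0.804 0.534 0.261
outer loop
vertex 1.868 3.861 3.217
vertex 1.112 2.87 2.918
vertex 1.76 3.494 3.635
endloop
endfacet
facet normal 0.563 0.544 0.623
outer loop
vertex 1.868 3.861 3.217
vertex 1.76 3.494 3.635
vertex 2.364 3.312 3.248
endloop
endfacet
facet normal -0.562 -0.544 -0.623
outer loop
vertex 1.112 2.87 2.918
vertex 1.716 2.688 2.532
vertex 1.357 2.397 3.11
endloop
endfacet
facet normal -0.705 -0.079 0.705
outer loop
vertex 1.112 2.87 2.918
vertex 1.357 2.397 3.11
vertex 1.76 3.494 3.635
endloop
endfacet
facet normal -0.704 -0.079 0.706
outer loop
vertex 1.76 3.494 3.635
vertex 1.357 2.397 3.11
vertex 2.005 3.021 3.826
endloop
endfacet
facet normal 0.563 0.543 0.623
outer loop
vertex 1.76 3.494 3.635
vertex 2.005 3.021 3.826
vertex 2.364 3.312 3.248
endloop
endfacet
facet normal -0.563 -0.543 -0.623
outer loop
vertex 1.357 2.397 3.11
vertex 1.716 2.688 2.532
vertex 1.813 2.094 2.962
endloop
endfacet
facet normal -0.191 -0.648 0.737
outer loop
vertex 1.357 2.397 3.11
vertex 1.813 2.094 2.962
vertex 2.005 3.021 3.826
endloop
endfacet
facet normal -0.193 -0.647 0.737
outer loop
vertex 2.005 3.021 3.826
vertex 1.813 2.094 2.962
vertex 2.46 2.718 3.679
endloop
endfacet
facet normal 0.563 0.543 0.623
outer loop
vertex 2.005 3.021 3.826
vertex 2.46 2.718 3.679
vertex 2.364 3.312 3.248
endloop
endfacet
facet normal -0.562 -0.543 -0.624
outer loop
vertex 1.813 2.094 2.962
vertex 1.716 2.688 2.532
vertex 2.212 2.139 2.563
endloop
endfacet
facet normal 0.432 -0.836 0.338
outer loop
vertex 1.813 2.094 2.962
vertex 2.212 2.139 2.563
vertex 2.46 2.718 3.679
endloop
endfacet
facet normal 0.433 -0.836 0.338
outer loop
vertex 2.46 2.718 3.679
vertex 2.212 2.139 2.563
vertex 2.859 2.763 3.279
endloop
endfacet
facet normal 0.563 0.543 0.623
outer loop
vertex 2.46 2.718 3.679
vertex 2.859 2.763 3.279
vertex 2.364 3.312 3.248
endloop
endfacet
facet normal -0.563 -0.544 -0.623
outer loop
vertex 2.212 2.139 2.563
vertex 1.716 2.688 2.532
vertex 2.32 2.506 2.145
endloop
endfacet
facet normal 0.804 -0.534 -0.261
outer loop
vertex 2.212 2.139 2.563
vertex 2.32 2.506 2.145
vertex 2.859 2.763 3.279
endloop
endfacet
facet normal 0.804 -0.535 -0.261
outer loop
vertex 2.859 2.763 3.279
vertex 2.32 2.506 2.145
vertex 2.968 3.13 2.862
endloop
endfacet
facet normal 0.562 0.542 0.624
outer loop
vertex 2.859 2.763 3.279
vertex 2.968 3.13 2.862
vertex 2.364 3.312 3.248
endloop
endfacet
facet normal -0.941 0.334 -0.057
outer loop
vertex 1.01 -1.257 -1.142
vertex 1.311 -0.474 -1.52
vertex 0.82 -2.128 -3.098
endloop
endfacet
facet normal -0.327 -0.851 0.411
outer loop
vertex 2.109 -2.586 -3.02
vertex 1.01 -1.257 -1.142
vertex 0.82 -2.128 -3.098
endloop
endfacet
facet normal -0.941 0.334 -0.057
outer loop
vertex 0.82 -2.128 -3.098
vertex 1.311 -0.474 -1.52
vertex 1.121 -1.345 -3.476
endloop
endfacet
facet normal -0.089 -0.405 -0.910
outer loop
vertex 1.121 -1.345 -3.476
vertex 2.109 -2.586 -3.02
vertex 0.82 -2.128 -3.098
endloop
endfacet
facet normal 0.089 0.405 0.910
outer loop
vertex 1.01 -1.257 -1.142
vertex 2.6 -0.932 -1.442
vertex 1.311 -0.474 -1.52
endloop
endfacet
facet normal -0.327 -0.851 0.411
outer loop
vertex 2.299 -1.715 -1.064
vertex 1.01 -1.257 -1.142
vertex 2.109 -2.586 -3.02
endloop
endfacet
facet normal 0.089 0.405 0.910
outer loop
vertex 2.299 -1.715 -1.064
vertex 2.6 -0.932 -1.442
vertex 1.01 -1.257 -1.142
endloop
endfacet
facet normal 0.327 0.851 -0.411
outer loop
vertex 1.311 -0.474 -1.52
vertex 2.6 -0.932 -1.442
vertex 1.121 -1.345 -3.476
endloop
endfacet
facet normal -0.089 -0.405 -0.910
outer loop
vertex 2.41 -1.803 -3.398
vertex 2.109 -2.586 -3.02
vertex 1.121 -1.345 -3.476
endloop
endfacet
facet normal 0.327 0.851 -0.411
outer loop
vertex 1.121 -1.345 -3.476
vertex 2.6 -0.932 -1.442
vertex 2.41 -1.803 -3.398
endloop
endfacet
facet normal 0.941 -0.334 0.057
outer loop
vertex 2.41 -1.803 -3.398
vertex 2.299 -1.715 -1.064
vertex 2.109 -2.586 -3.02
endloop
endfacet
facet normal 0.941 -0.334 0.057
outer loop
vertex 2.6 -0.932 -1.442
vertex 2.299 -1.715 -1.064
vertex 2.41 -1.803 -3.398
endloop
endfacet

endsolid


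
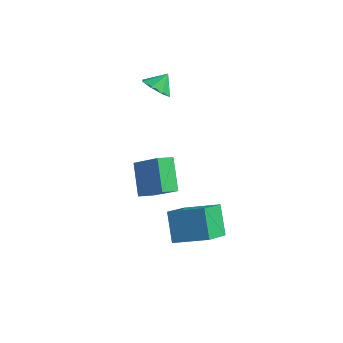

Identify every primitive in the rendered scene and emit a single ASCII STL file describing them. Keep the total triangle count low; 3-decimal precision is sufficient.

solid 
facet normal -0.459 0.548 0.700
outer loop
vertex 3.695 -0.683 -1.502
vertex 3.74 1.032 -2.816
vertex 1.847 -1.233 -2.283
endloop
endfacet
facet normal -0.021 -0.794 0.608
outer loop
vertex 2.7 -2.252 -3.584
vertex 3.695 -0.683 -1.502
vertex 1.847 -1.233 -2.283
endloop
endfacet
facet normal -0.458 0.548 0.700
outer loop
vertex 1.847 -1.233 -2.283
vertex 3.74 1.032 -2.816
vertex 1.892 0.482 -3.596
endloop
endfacet
facet normal -0.888 -0.264 -0.376
outer loop
vertex 1.892 0.482 -3.596
vertex 2.7 -2.252 -3.584
vertex 1.847 -1.233 -2.283
endloop
endfacet
facet normal 0.888 0.264 0.375
outer loop
vertex 3.695 -0.683 -1.502
vertex 4.593 0.013 -4.117
vertex 3.74 1.032 -2.816
endloop
endfacet
facet normal -0.020 -0.794 0.608
outer loop
vertex 4.548 -1.702 -2.804
vertex 3.695 -0.683 -1.502
vertex 2.7 -2.252 -3.584
endloop
endfacet
facet normal 0.888 0.264 0.375
outer loop
vertex 4.548 -1.702 -2.804
vertex 4.593 0.013 -4.117
vertex 3.695 -0.683 -1.502
endloop
endfacet
facet normal 0.020 0.794 -0.608
outer loop
vertex 3.74 1.032 -2.816
vertex 4.593 0.013 -4.117
vertex 1.892 0.482 -3.596
endloop
endfacet
facet normal -0.888 -0.264 -0.375
outer loop
vertex 2.745 -0.537 -4.898
vertex 2.7 -2.252 -3.584
vertex 1.892 0.482 -3.596
endloop
endfacet
facet normal 0.021 0.794 -0.608
outer loop
vertex 1.892 0.482 -3.596
vertex 4.593 0.013 -4.117
vertex 2.745 -0.537 -4.898
endloop
endfacet
facet normal 0.458 -0.548 -0.700
outer loop
vertex 2.745 -0.537 -4.898
vertex 4.548 -1.702 -2.804
vertex 2.7 -2.252 -3.584
endloop
endfacet
facet normal 0.459 -0.548 -0.700
outer loop
vertex 4.593 0.013 -4.117
vertex 4.548 -1.702 -2.804
vertex 2.745 -0.537 -4.898
endloop
endfacet
facet normal -0.733 0.099 -0.673
outer loop
vertex 0.255 -1.434 -1.57
vertex -0.723 -0.183 -0.322
vertex 0.738 -0.647 -1.98
endloop
endfacet
facet normal 0.485 -0.619 -0.618
outer loop
vertex 2.283 -0.857 -0.558
vertex 0.255 -1.434 -1.57
vertex 0.738 -0.647 -1.98
endloop
endfacet
facet normal -0.733 0.100 -0.673
outer loop
vertex 0.738 -0.647 -1.98
vertex -0.723 -0.183 -0.322
vertex -0.24 0.604 -0.731
endloop
endfacet
facet normal 0.479 0.779 -0.405
outer loop
vertex -0.24 0.604 -0.731
vertex 2.283 -0.857 -0.558
vertex 0.738 -0.647 -1.98
endloop
endfacet
facet normal -0.479 -0.779 0.405
outer loop
vertex 0.255 -1.434 -1.57
vertex 0.822 -0.393 1.1
vertex -0.723 -0.183 -0.322
endloop
endfacet
facet normal 0.485 -0.619 -0.618
outer loop
vertex 1.8 -1.644 -0.149
vertex 0.255 -1.434 -1.57
vertex 2.283 -0.857 -0.558
endloop
endfacet
facet normal -0.479 -0.779 0.405
outer loop
vertex 1.8 -1.644 -0.149
vertex 0.822 -0.393 1.1
vertex 0.255 -1.434 -1.57
endloop
endfacet
facet normal -0.485 0.619 0.618
outer loop
vertex -0.723 -0.183 -0.322
vertex 0.822 -0.393 1.1
vertex -0.24 0.604 -0.731
endloop
endfacet
facet normal 0.479 0.779 -0.405
outer loop
vertex 1.305 0.394 0.69
vertex 2.283 -0.857 -0.558
vertex -0.24 0.604 -0.731
endloop
endfacet
facet normal -0.484 0.619 0.618
outer loop
vertex -0.24 0.604 -0.731
vertex 0.822 -0.393 1.1
vertex 1.305 0.394 0.69
endloop
endfacet
facet normal 0.732 -0.099 0.674
outer loop
vertex 1.305 0.394 0.69
vertex 1.8 -1.644 -0.149
vertex 2.283 -0.857 -0.558
endloop
endfacet
facet normal 0.733 -0.099 0.673
outer loop
vertex 0.822 -0.393 1.1
vertex 1.8 -1.644 -0.149
vertex 1.305 0.394 0.69
endloop
endfacet
facet normal -0.257 -0.691 -0.676
outer loop
vertex -0.304 2.93 2.84
vertex -1.202 3.07 3.038
vertex -0.597 3.436 2.434
endloop
endfacet
facet normal 0.847 0.529 0.047
outer loop
vertex -0.304 2.93 2.84
vertex -0.597 3.436 2.434
vertex -0.918 3.83 3.782
endloop
endfacet
facet normal -0.257 -0.690 -0.676
outer loop
vertex -0.597 3.436 2.434
vertex -1.202 3.07 3.038
vertex -1.244 3.728 2.382
endloop
endfacet
facet normal 0.417 0.894 -0.162
outer loop
vertex -0.597 3.436 2.434
vertex -1.244 3.728 2.382
vertex -0.918 3.83 3.782
endloop
endfacet
facet normal -0.258 -0.690 -0.676
outer loop
vertex -1.244 3.728 2.382
vertex -1.202 3.07 3.038
vertex -1.866 3.634 2.715
endloop
endfacet
facet normal -0.167 0.985 -0.033
outer loop
vertex -1.244 3.728 2.382
vertex -1.866 3.634 2.715
vertex -0.918 3.83 3.782
endloop
endfacet
facet normal -0.258 -0.690 -0.676
outer loop
vertex -1.866 3.634 2.715
vertex -1.202 3.07 3.038
vertex -2.099 3.21 3.237
endloop
endfacet
facet normal -0.558 0.748 0.359
outer loop
vertex -1.866 3.634 2.715
vertex -2.099 3.21 3.237
vertex -0.918 3.83 3.782
endloop
endfacet
facet normal -0.258 -0.691 -0.675
outer loop
vertex -2.099 3.21 3.237
vertex -1.202 3.07 3.038
vertex -1.806 2.704 3.643
endloop
endfacet
facet normal -0.531 0.322 0.784
outer loop
vertex -2.099 3.21 3.237
vertex -1.806 2.704 3.643
vertex -0.918 3.83 3.782
endloop
endfacet
facet normal -0.258 -0.691 -0.675
outer loop
vertex -1.806 2.704 3.643
vertex -1.202 3.07 3.038
vertex -1.159 2.412 3.695
endloop
endfacet
facet normal -0.100 -0.044 0.994
outer loop
vertex -1.806 2.704 3.643
vertex -1.159 2.412 3.695
vertex -0.918 3.83 3.782
endloop
endfacet
facet normal -0.257 -0.691 -0.675
outer loop
vertex -1.159 2.412 3.695
vertex -1.202 3.07 3.038
vertex -0.537 2.506 3.362
endloop
endfacet
facet normal 0.483 -0.135 0.865
outer loop
vertex -1.159 2.412 3.695
vertex -0.537 2.506 3.362
vertex -0.918 3.83 3.782
endloop
endfacet
facet normal -0.257 -0.691 -0.676
outer loop
vertex -0.537 2.506 3.362
vertex -1.202 3.07 3.038
vertex -0.304 2.93 2.84
endloop
endfacet
facet normal 0.875 0.102 0.473
outer loop
vertex -0.537 2.506 3.362
vertex -0.304 2.93 2.84
vertex -0.918 3.83 3.782
endloop
endfacet

endsolid


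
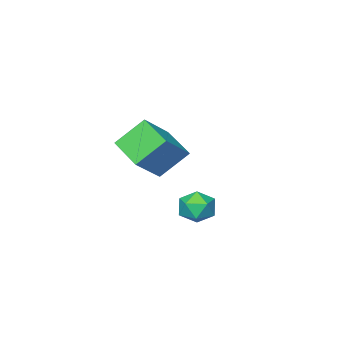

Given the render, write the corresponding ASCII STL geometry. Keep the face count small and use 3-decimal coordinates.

solid 
facet normal -0.642 -0.186 0.743
outer loop
vertex 2.825 2.561 -2.396
vertex 2.971 1.874 -2.442
vertex 3.348 2.286 -2.013
endloop
endfacet
facet normal -0.353 0.462 0.814
outer loop
vertex 2.825 2.561 -2.396
vertex 3.348 2.286 -2.013
vertex 3.433 2.91 -2.33
endloop
endfacet
facet normal -0.503 0.834 0.225
outer loop
vertex 2.825 2.561 -2.396
vertex 3.433 2.91 -2.33
vertex 3.109 2.883 -2.955
endloop
endfacet
facet normal -0.885 0.416 -0.210
outer loop
vertex 2.825 2.561 -2.396
vertex 3.109 2.883 -2.955
vertex 2.824 2.242 -3.025
endloop
endfacet
facet normal -0.971 -0.214 0.110
outer loop
vertex 2.825 2.561 -2.396
vertex 2.824 2.242 -3.025
vertex 2.971 1.874 -2.442
endloop
endfacet
facet normal 0.355 0.384 0.852
outer loop
vertex 3.433 2.91 -2.33
vertex 3.348 2.286 -2.013
vertex 3.956 2.438 -2.335
endloop
endfacet
facet normal -0.112 -0.666 0.738
outer loop
vertex 3.348 2.286 -2.013
vertex 2.971 1.874 -2.442
vertex 3.671 1.797 -2.405
endloop
endfacet
facet normal -0.644 -0.710 -0.286
outer loop
vertex 2.971 1.874 -2.442
vertex 2.824 2.242 -3.025
vertex 3.347 1.77 -3.03
endloop
endfacet
facet normal -0.504 0.312 -0.805
outer loop
vertex 2.824 2.242 -3.025
vertex 3.109 2.883 -2.955
vertex 3.432 2.394 -3.347
endloop
endfacet
facet normal 0.114 0.988 -0.102
outer loop
vertex 3.109 2.883 -2.955
vertex 3.433 2.91 -2.33
vertex 3.809 2.806 -2.918
endloop
endfacet
facet normal 0.885 -0.416 0.210
outer loop
vertex 3.955 2.119 -2.964
vertex 3.956 2.438 -2.335
vertex 3.671 1.797 -2.405
endloop
endfacet
facet normal 0.503 -0.834 -0.225
outer loop
vertex 3.955 2.119 -2.964
vertex 3.671 1.797 -2.405
vertex 3.347 1.77 -3.03
endloop
endfacet
facet normal 0.353 -0.462 -0.814
outer loop
vertex 3.955 2.119 -2.964
vertex 3.347 1.77 -3.03
vertex 3.432 2.394 -3.347
endloop
endfacet
facet normal 0.642 0.186 -0.743
outer loop
vertex 3.955 2.119 -2.964
vertex 3.432 2.394 -3.347
vertex 3.809 2.806 -2.918
endloop
endfacet
facet normal 0.971 0.214 -0.110
outer loop
vertex 3.955 2.119 -2.964
vertex 3.809 2.806 -2.918
vertex 3.956 2.438 -2.335
endloop
endfacet
facet normal 0.504 -0.312 0.805
outer loop
vertex 3.671 1.797 -2.405
vertex 3.956 2.438 -2.335
vertex 3.348 2.286 -2.013
endloop
endfacet
facet normal -0.114 -0.988 0.102
outer loop
vertex 3.347 1.77 -3.03
vertex 3.671 1.797 -2.405
vertex 2.971 1.874 -2.442
endloop
endfacet
facet normal -0.355 -0.384 -0.852
outer loop
vertex 3.432 2.394 -3.347
vertex 3.347 1.77 -3.03
vertex 2.824 2.242 -3.025
endloop
endfacet
facet normal 0.112 0.666 -0.738
outer loop
vertex 3.809 2.806 -2.918
vertex 3.432 2.394 -3.347
vertex 3.109 2.883 -2.955
endloop
endfacet
facet normal 0.644 0.710 0.286
outer loop
vertex 3.956 2.438 -2.335
vertex 3.809 2.806 -2.918
vertex 3.433 2.91 -2.33
endloop
endfacet
facet normal -0.770 -0.128 -0.625
outer loop
vertex 0.958 -2.165 -1.381
vertex 1.142 -0.758 -1.896
vertex 1.872 -2.66 -2.406
endloop
endfacet
facet normal -0.122 -0.932 0.342
outer loop
vertex 3.058 -2.462 -1.444
vertex 0.958 -2.165 -1.381
vertex 1.872 -2.66 -2.406
endloop
endfacet
facet normal -0.770 -0.128 -0.625
outer loop
vertex 1.872 -2.66 -2.406
vertex 1.142 -0.758 -1.896
vertex 2.056 -1.252 -2.921
endloop
endfacet
facet normal 0.626 -0.339 -0.702
outer loop
vertex 2.056 -1.252 -2.921
vertex 3.058 -2.462 -1.444
vertex 1.872 -2.66 -2.406
endloop
endfacet
facet normal -0.626 0.339 0.702
outer loop
vertex 0.958 -2.165 -1.381
vertex 2.328 -0.56 -0.934
vertex 1.142 -0.758 -1.896
endloop
endfacet
facet normal -0.122 -0.932 0.341
outer loop
vertex 2.144 -1.968 -0.419
vertex 0.958 -2.165 -1.381
vertex 3.058 -2.462 -1.444
endloop
endfacet
facet normal -0.626 0.339 0.702
outer loop
vertex 2.144 -1.968 -0.419
vertex 2.328 -0.56 -0.934
vertex 0.958 -2.165 -1.381
endloop
endfacet
facet normal 0.121 0.932 -0.341
outer loop
vertex 1.142 -0.758 -1.896
vertex 2.328 -0.56 -0.934
vertex 2.056 -1.252 -2.921
endloop
endfacet
facet normal 0.626 -0.339 -0.702
outer loop
vertex 3.242 -1.055 -1.959
vertex 3.058 -2.462 -1.444
vertex 2.056 -1.252 -2.921
endloop
endfacet
facet normal 0.122 0.932 -0.341
outer loop
vertex 2.056 -1.252 -2.921
vertex 2.328 -0.56 -0.934
vertex 3.242 -1.055 -1.959
endloop
endfacet
facet normal 0.770 0.128 0.625
outer loop
vertex 3.242 -1.055 -1.959
vertex 2.144 -1.968 -0.419
vertex 3.058 -2.462 -1.444
endloop
endfacet
facet normal 0.770 0.128 0.625
outer loop
vertex 2.328 -0.56 -0.934
vertex 2.144 -1.968 -0.419
vertex 3.242 -1.055 -1.959
endloop
endfacet

endsolid


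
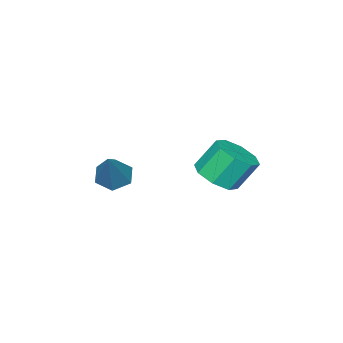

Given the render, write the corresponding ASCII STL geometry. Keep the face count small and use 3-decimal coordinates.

solid 
facet normal 0.407 -0.379 -0.831
outer loop
vertex -1.263 2.767 -0.801
vertex -1.975 2.964 -1.24
vertex -1.238 3.37 -1.064
endloop
endfacet
facet normal 0.913 0.131 0.387
outer loop
vertex -1.263 2.767 -0.801
vertex -1.238 3.37 -1.064
vertex -1.792 3.259 0.279
endloop
endfacet
facet normal 0.912 0.132 0.387
outer loop
vertex -1.792 3.259 0.279
vertex -1.238 3.37 -1.064
vertex -1.768 3.862 0.017
endloop
endfacet
facet normal -0.408 0.377 0.831
outer loop
vertex -1.792 3.259 0.279
vertex -1.768 3.862 0.017
vertex -2.505 3.456 -0.16
endloop
endfacet
facet normal 0.407 -0.379 -0.831
outer loop
vertex -1.238 3.37 -1.064
vertex -1.975 2.964 -1.24
vertex -1.645 3.735 -1.43
endloop
endfacet
facet normal 0.672 0.741 -0.008
outer loop
vertex -1.238 3.37 -1.064
vertex -1.645 3.735 -1.43
vertex -1.768 3.862 0.017
endloop
endfacet
facet normal 0.672 0.741 -0.008
outer loop
vertex -1.768 3.862 0.017
vertex -1.645 3.735 -1.43
vertex -2.175 4.227 -0.349
endloop
endfacet
facet normal -0.408 0.378 0.831
outer loop
vertex -1.768 3.862 0.017
vertex -2.175 4.227 -0.349
vertex -2.505 3.456 -0.16
endloop
endfacet
facet normal 0.407 -0.379 -0.831
outer loop
vertex -1.645 3.735 -1.43
vertex -1.975 2.964 -1.24
vertex -2.246 3.649 -1.685
endloop
endfacet
facet normal 0.038 0.916 -0.398
outer loop
vertex -1.645 3.735 -1.43
vertex -2.246 3.649 -1.685
vertex -2.175 4.227 -0.349
endloop
endfacet
facet normal 0.038 0.916 -0.398
outer loop
vertex -2.175 4.227 -0.349
vertex -2.246 3.649 -1.685
vertex -2.775 4.141 -0.604
endloop
endfacet
facet normal -0.407 0.378 0.831
outer loop
vertex -2.175 4.227 -0.349
vertex -2.775 4.141 -0.604
vertex -2.505 3.456 -0.16
endloop
endfacet
facet normal 0.407 -0.379 -0.831
outer loop
vertex -2.246 3.649 -1.685
vertex -1.975 2.964 -1.24
vertex -2.688 3.161 -1.679
endloop
endfacet
facet normal -0.620 0.554 -0.556
outer loop
vertex -2.246 3.649 -1.685
vertex -2.688 3.161 -1.679
vertex -2.775 4.141 -0.604
endloop
endfacet
facet normal -0.619 0.555 -0.556
outer loop
vertex -2.775 4.141 -0.604
vertex -2.688 3.161 -1.679
vertex -3.217 3.653 -0.599
endloop
endfacet
facet normal -0.408 0.378 0.831
outer loop
vertex -2.775 4.141 -0.604
vertex -3.217 3.653 -0.599
vertex -2.505 3.456 -0.16
endloop
endfacet
facet normal 0.408 -0.377 -0.831
outer loop
vertex -2.688 3.161 -1.679
vertex -1.975 2.964 -1.24
vertex -2.712 2.558 -1.417
endloop
endfacet
facet normal -0.913 -0.132 -0.387
outer loop
vertex -2.688 3.161 -1.679
vertex -2.712 2.558 -1.417
vertex -3.217 3.653 -0.599
endloop
endfacet
facet normal -0.912 -0.131 -0.388
outer loop
vertex -3.217 3.653 -0.599
vertex -2.712 2.558 -1.417
vertex -3.242 3.05 -0.336
endloop
endfacet
facet normal -0.407 0.379 0.831
outer loop
vertex -3.217 3.653 -0.599
vertex -3.242 3.05 -0.336
vertex -2.505 3.456 -0.16
endloop
endfacet
facet normal 0.408 -0.378 -0.831
outer loop
vertex -2.712 2.558 -1.417
vertex -1.975 2.964 -1.24
vertex -2.305 2.193 -1.051
endloop
endfacet
facet normal -0.672 -0.741 0.008
outer loop
vertex -2.712 2.558 -1.417
vertex -2.305 2.193 -1.051
vertex -3.242 3.05 -0.336
endloop
endfacet
facet normal -0.672 -0.741 0.008
outer loop
vertex -3.242 3.05 -0.336
vertex -2.305 2.193 -1.051
vertex -2.835 2.685 0.03
endloop
endfacet
facet normal -0.407 0.379 0.831
outer loop
vertex -3.242 3.05 -0.336
vertex -2.835 2.685 0.03
vertex -2.505 3.456 -0.16
endloop
endfacet
facet normal 0.407 -0.378 -0.831
outer loop
vertex -2.305 2.193 -1.051
vertex -1.975 2.964 -1.24
vertex -1.705 2.279 -0.796
endloop
endfacet
facet normal -0.038 -0.916 0.398
outer loop
vertex -2.305 2.193 -1.051
vertex -1.705 2.279 -0.796
vertex -2.835 2.685 0.03
endloop
endfacet
facet normal -0.038 -0.916 0.399
outer loop
vertex -2.835 2.685 0.03
vertex -1.705 2.279 -0.796
vertex -2.234 2.771 0.285
endloop
endfacet
facet normal -0.407 0.379 0.831
outer loop
vertex -2.835 2.685 0.03
vertex -2.234 2.771 0.285
vertex -2.505 3.456 -0.16
endloop
endfacet
facet normal 0.408 -0.378 -0.831
outer loop
vertex -1.705 2.279 -0.796
vertex -1.975 2.964 -1.24
vertex -1.263 2.767 -0.801
endloop
endfacet
facet normal 0.619 -0.555 0.556
outer loop
vertex -1.705 2.279 -0.796
vertex -1.263 2.767 -0.801
vertex -2.234 2.771 0.285
endloop
endfacet
facet normal 0.619 -0.554 0.556
outer loop
vertex -2.234 2.771 0.285
vertex -1.263 2.767 -0.801
vertex -1.792 3.259 0.279
endloop
endfacet
facet normal -0.407 0.379 0.831
outer loop
vertex -2.234 2.771 0.285
vertex -1.792 3.259 0.279
vertex -2.505 3.456 -0.16
endloop
endfacet
facet normal -0.547 -0.338 -0.766
outer loop
vertex 1.563 1.528 -0.777
vertex 1.145 1.244 -0.353
vertex 1.041 1.865 -0.553
endloop
endfacet
facet normal 0.428 0.856 -0.290
outer loop
vertex 1.563 1.528 -0.777
vertex 1.041 1.865 -0.553
vertex 2.135 1.856 1.033
endloop
endfacet
facet normal -0.546 -0.338 -0.766
outer loop
vertex 1.041 1.865 -0.553
vertex 1.145 1.244 -0.353
vertex 0.623 1.58 -0.129
endloop
endfacet
facet normal -0.358 0.899 0.252
outer loop
vertex 1.041 1.865 -0.553
vertex 0.623 1.58 -0.129
vertex 2.135 1.856 1.033
endloop
endfacet
facet normal -0.547 -0.339 -0.766
outer loop
vertex 0.623 1.58 -0.129
vertex 1.145 1.244 -0.353
vertex 0.727 0.96 0.071
endloop
endfacet
facet normal -0.619 0.145 0.772
outer loop
vertex 0.623 1.58 -0.129
vertex 0.727 0.96 0.071
vertex 2.135 1.856 1.033
endloop
endfacet
facet normal -0.547 -0.339 -0.766
outer loop
vertex 0.727 0.96 0.071
vertex 1.145 1.244 -0.353
vertex 1.249 0.624 -0.153
endloop
endfacet
facet normal -0.098 -0.653 0.751
outer loop
vertex 0.727 0.96 0.071
vertex 1.249 0.624 -0.153
vertex 2.135 1.856 1.033
endloop
endfacet
facet normal -0.547 -0.339 -0.766
outer loop
vertex 1.249 0.624 -0.153
vertex 1.145 1.244 -0.353
vertex 1.667 0.908 -0.577
endloop
endfacet
facet normal 0.686 -0.696 0.210
outer loop
vertex 1.249 0.624 -0.153
vertex 1.667 0.908 -0.577
vertex 2.135 1.856 1.033
endloop
endfacet
facet normal -0.547 -0.339 -0.766
outer loop
vertex 1.667 0.908 -0.577
vertex 1.145 1.244 -0.353
vertex 1.563 1.528 -0.777
endloop
endfacet
facet normal 0.949 0.059 -0.311
outer loop
vertex 1.667 0.908 -0.577
vertex 1.563 1.528 -0.777
vertex 2.135 1.856 1.033
endloop
endfacet

endsolid


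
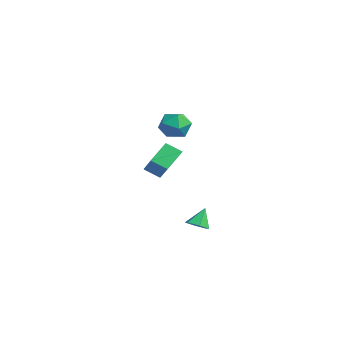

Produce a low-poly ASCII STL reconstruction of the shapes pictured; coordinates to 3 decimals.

solid 
facet normal -0.237 0.106 0.966
outer loop
vertex 1.894 1.06 3.726
vertex 1.79 0.154 3.8
vertex 2.606 0.535 3.958
endloop
endfacet
facet normal 0.211 0.620 0.755
outer loop
vertex 1.894 1.06 3.726
vertex 2.606 0.535 3.958
vertex 2.718 1.221 3.363
endloop
endfacet
facet normal -0.095 0.972 0.216
outer loop
vertex 1.894 1.06 3.726
vertex 2.718 1.221 3.363
vertex 1.971 1.265 2.838
endloop
endfacet
facet normal -0.732 0.675 0.092
outer loop
vertex 1.894 1.06 3.726
vertex 1.971 1.265 2.838
vertex 1.397 0.605 3.108
endloop
endfacet
facet normal -0.819 0.139 0.556
outer loop
vertex 1.894 1.06 3.726
vertex 1.397 0.605 3.108
vertex 1.79 0.154 3.8
endloop
endfacet
facet normal 0.804 0.309 0.508
outer loop
vertex 2.718 1.221 3.363
vertex 2.606 0.535 3.958
vertex 3.123 0.415 3.212
endloop
endfacet
facet normal 0.080 -0.524 0.848
outer loop
vertex 2.606 0.535 3.958
vertex 1.79 0.154 3.8
vertex 2.549 -0.245 3.482
endloop
endfacet
facet normal -0.864 -0.469 0.185
outer loop
vertex 1.79 0.154 3.8
vertex 1.397 0.605 3.108
vertex 1.802 -0.201 2.957
endloop
endfacet
facet normal -0.723 0.398 -0.565
outer loop
vertex 1.397 0.605 3.108
vertex 1.971 1.265 2.838
vertex 1.914 0.485 2.362
endloop
endfacet
facet normal 0.309 0.878 -0.365
outer loop
vertex 1.971 1.265 2.838
vertex 2.718 1.221 3.363
vertex 2.73 0.866 2.52
endloop
endfacet
facet normal 0.732 -0.675 -0.092
outer loop
vertex 2.626 -0.04 2.594
vertex 3.123 0.415 3.212
vertex 2.549 -0.245 3.482
endloop
endfacet
facet normal 0.095 -0.972 -0.216
outer loop
vertex 2.626 -0.04 2.594
vertex 2.549 -0.245 3.482
vertex 1.802 -0.201 2.957
endloop
endfacet
facet normal -0.211 -0.620 -0.755
outer loop
vertex 2.626 -0.04 2.594
vertex 1.802 -0.201 2.957
vertex 1.914 0.485 2.362
endloop
endfacet
facet normal 0.237 -0.106 -0.966
outer loop
vertex 2.626 -0.04 2.594
vertex 1.914 0.485 2.362
vertex 2.73 0.866 2.52
endloop
endfacet
facet normal 0.819 -0.139 -0.556
outer loop
vertex 2.626 -0.04 2.594
vertex 2.73 0.866 2.52
vertex 3.123 0.415 3.212
endloop
endfacet
facet normal 0.723 -0.398 0.565
outer loop
vertex 2.549 -0.245 3.482
vertex 3.123 0.415 3.212
vertex 2.606 0.535 3.958
endloop
endfacet
facet normal -0.309 -0.878 0.365
outer loop
vertex 1.802 -0.201 2.957
vertex 2.549 -0.245 3.482
vertex 1.79 0.154 3.8
endloop
endfacet
facet normal -0.804 -0.309 -0.508
outer loop
vertex 1.914 0.485 2.362
vertex 1.802 -0.201 2.957
vertex 1.397 0.605 3.108
endloop
endfacet
facet normal -0.080 0.524 -0.848
outer loop
vertex 2.73 0.866 2.52
vertex 1.914 0.485 2.362
vertex 1.971 1.265 2.838
endloop
endfacet
facet normal 0.864 0.469 -0.185
outer loop
vertex 3.123 0.415 3.212
vertex 2.73 0.866 2.52
vertex 2.718 1.221 3.363
endloop
endfacet
facet normal 0.266 -0.453 -0.851
outer loop
vertex 2.201 1.828 -3.814
vertex 1.579 1.908 -4.051
vertex 2.042 2.381 -4.158
endloop
endfacet
facet normal 0.726 0.501 0.471
outer loop
vertex 2.201 1.828 -3.814
vertex 2.042 2.381 -4.158
vertex 1.261 2.452 -3.029
endloop
endfacet
facet normal 0.265 -0.452 -0.852
outer loop
vertex 2.042 2.381 -4.158
vertex 1.579 1.908 -4.051
vertex 1.42 2.461 -4.394
endloop
endfacet
facet normal 0.120 0.993 0.021
outer loop
vertex 2.042 2.381 -4.158
vertex 1.42 2.461 -4.394
vertex 1.261 2.452 -3.029
endloop
endfacet
facet normal 0.265 -0.452 -0.852
outer loop
vertex 1.42 2.461 -4.394
vertex 1.579 1.908 -4.051
vertex 0.958 1.988 -4.287
endloop
endfacet
facet normal -0.722 0.687 -0.080
outer loop
vertex 1.42 2.461 -4.394
vertex 0.958 1.988 -4.287
vertex 1.261 2.452 -3.029
endloop
endfacet
facet normal 0.265 -0.453 -0.851
outer loop
vertex 0.958 1.988 -4.287
vertex 1.579 1.908 -4.051
vertex 1.117 1.436 -3.944
endloop
endfacet
facet normal -0.957 -0.108 0.270
outer loop
vertex 0.958 1.988 -4.287
vertex 1.117 1.436 -3.944
vertex 1.261 2.452 -3.029
endloop
endfacet
facet normal 0.266 -0.453 -0.851
outer loop
vertex 1.117 1.436 -3.944
vertex 1.579 1.908 -4.051
vertex 1.739 1.356 -3.707
endloop
endfacet
facet normal -0.351 -0.599 0.720
outer loop
vertex 1.117 1.436 -3.944
vertex 1.739 1.356 -3.707
vertex 1.261 2.452 -3.029
endloop
endfacet
facet normal 0.266 -0.453 -0.851
outer loop
vertex 1.739 1.356 -3.707
vertex 1.579 1.908 -4.051
vertex 2.201 1.828 -3.814
endloop
endfacet
facet normal 0.490 -0.294 0.821
outer loop
vertex 1.739 1.356 -3.707
vertex 2.201 1.828 -3.814
vertex 1.261 2.452 -3.029
endloop
endfacet
facet normal -0.809 0.073 -0.584
outer loop
vertex -1.178 0.018 -0.883
vertex -1.737 0.996 0.014
vertex -0.736 0.748 -1.404
endloop
endfacet
facet normal 0.388 -0.679 -0.623
outer loop
vertex 0.857 0.604 -0.254
vertex -1.178 0.018 -0.883
vertex -0.736 0.748 -1.404
endloop
endfacet
facet normal -0.809 0.073 -0.584
outer loop
vertex -0.736 0.748 -1.404
vertex -1.737 0.996 0.014
vertex -1.295 1.726 -0.507
endloop
endfacet
facet normal 0.442 0.730 -0.521
outer loop
vertex -1.295 1.726 -0.507
vertex 0.857 0.604 -0.254
vertex -0.736 0.748 -1.404
endloop
endfacet
facet normal -0.442 -0.730 0.521
outer loop
vertex -1.178 0.018 -0.883
vertex -0.144 0.852 1.164
vertex -1.737 0.996 0.014
endloop
endfacet
facet normal 0.388 -0.679 -0.623
outer loop
vertex 0.415 -0.126 0.267
vertex -1.178 0.018 -0.883
vertex 0.857 0.604 -0.254
endloop
endfacet
facet normal -0.442 -0.730 0.521
outer loop
vertex 0.415 -0.126 0.267
vertex -0.144 0.852 1.164
vertex -1.178 0.018 -0.883
endloop
endfacet
facet normal -0.388 0.679 0.623
outer loop
vertex -1.737 0.996 0.014
vertex -0.144 0.852 1.164
vertex -1.295 1.726 -0.507
endloop
endfacet
facet normal 0.442 0.730 -0.521
outer loop
vertex 0.298 1.582 0.643
vertex 0.857 0.604 -0.254
vertex -1.295 1.726 -0.507
endloop
endfacet
facet normal -0.388 0.679 0.623
outer loop
vertex -1.295 1.726 -0.507
vertex -0.144 0.852 1.164
vertex 0.298 1.582 0.643
endloop
endfacet
facet normal 0.809 -0.073 0.584
outer loop
vertex 0.298 1.582 0.643
vertex 0.415 -0.126 0.267
vertex 0.857 0.604 -0.254
endloop
endfacet
facet normal 0.809 -0.073 0.584
outer loop
vertex -0.144 0.852 1.164
vertex 0.415 -0.126 0.267
vertex 0.298 1.582 0.643
endloop
endfacet

endsolid
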